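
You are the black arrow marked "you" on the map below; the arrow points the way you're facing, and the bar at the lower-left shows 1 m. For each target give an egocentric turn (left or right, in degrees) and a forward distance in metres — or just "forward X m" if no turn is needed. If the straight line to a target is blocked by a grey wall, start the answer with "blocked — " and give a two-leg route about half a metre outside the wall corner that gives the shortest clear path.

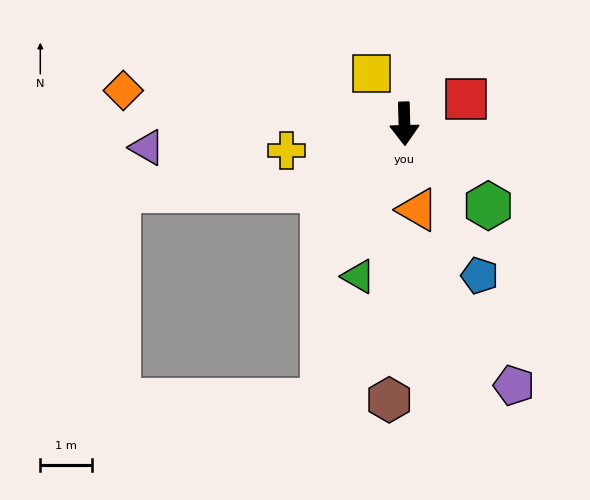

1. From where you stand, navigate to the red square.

turn left 110°, forward 1.3 m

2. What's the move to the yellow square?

turn right 148°, forward 1.2 m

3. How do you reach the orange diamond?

turn right 98°, forward 5.4 m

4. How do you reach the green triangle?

turn right 18°, forward 3.1 m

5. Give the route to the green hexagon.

turn left 44°, forward 2.3 m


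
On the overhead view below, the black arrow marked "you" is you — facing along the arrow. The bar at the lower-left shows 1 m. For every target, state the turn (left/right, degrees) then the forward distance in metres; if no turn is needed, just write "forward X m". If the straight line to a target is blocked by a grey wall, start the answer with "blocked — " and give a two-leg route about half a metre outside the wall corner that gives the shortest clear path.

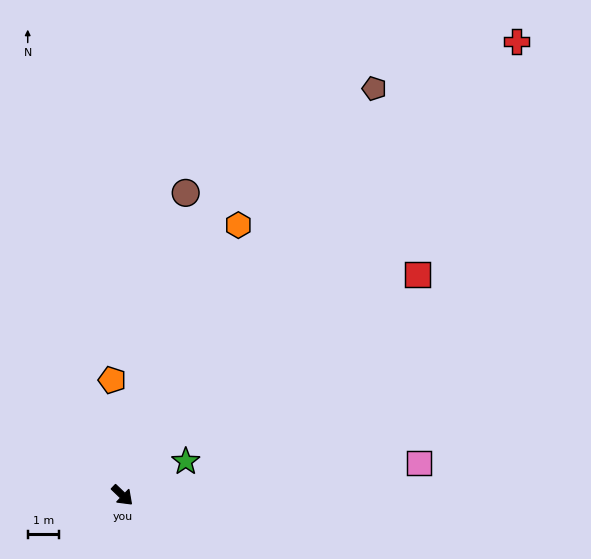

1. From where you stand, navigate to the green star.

turn left 72°, forward 2.3 m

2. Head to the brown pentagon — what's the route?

turn left 102°, forward 15.2 m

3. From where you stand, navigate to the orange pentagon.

turn left 139°, forward 3.7 m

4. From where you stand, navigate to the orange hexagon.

turn left 110°, forward 9.3 m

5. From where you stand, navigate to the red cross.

turn left 93°, forward 19.1 m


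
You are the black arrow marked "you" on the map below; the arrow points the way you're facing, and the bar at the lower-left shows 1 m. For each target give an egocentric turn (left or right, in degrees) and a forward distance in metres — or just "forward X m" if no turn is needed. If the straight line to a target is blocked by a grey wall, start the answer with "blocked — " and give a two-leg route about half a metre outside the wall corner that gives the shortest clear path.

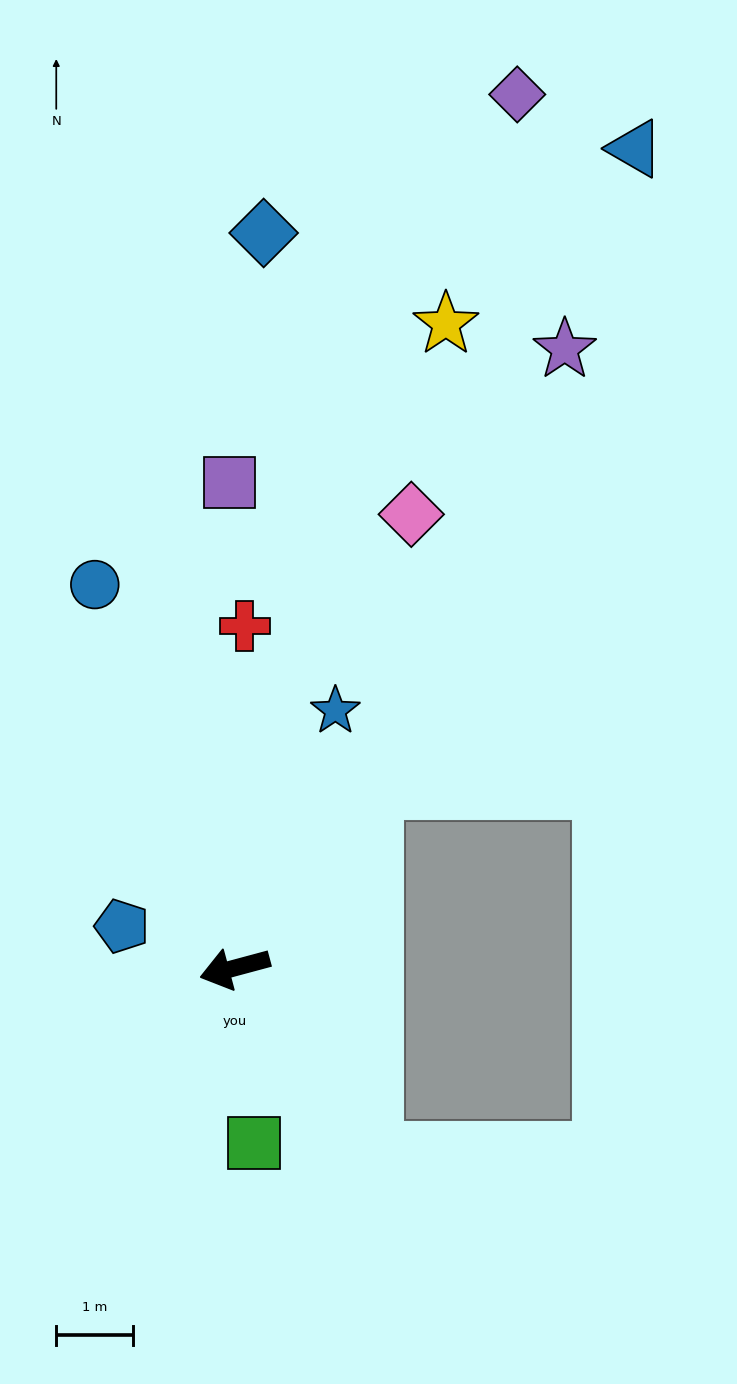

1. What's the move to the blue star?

turn right 126°, forward 3.6 m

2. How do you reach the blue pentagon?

turn right 35°, forward 1.6 m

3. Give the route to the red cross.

turn right 107°, forward 4.5 m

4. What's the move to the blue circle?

turn right 85°, forward 5.4 m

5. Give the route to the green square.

turn left 81°, forward 2.3 m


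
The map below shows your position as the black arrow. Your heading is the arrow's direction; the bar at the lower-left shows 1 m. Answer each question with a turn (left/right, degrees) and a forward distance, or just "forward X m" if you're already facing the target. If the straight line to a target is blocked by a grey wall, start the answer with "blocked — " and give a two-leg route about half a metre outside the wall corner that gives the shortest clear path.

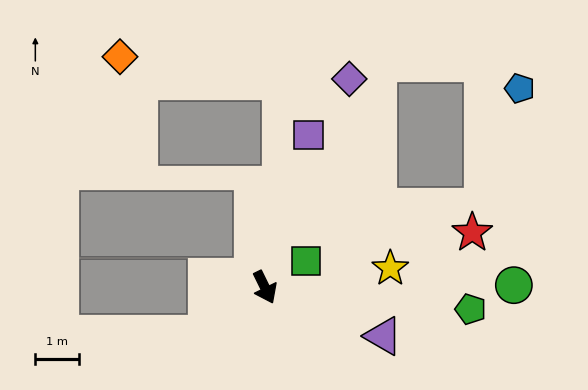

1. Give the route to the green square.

turn left 97°, forward 1.1 m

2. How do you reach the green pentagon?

turn left 58°, forward 4.7 m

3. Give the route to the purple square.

turn left 138°, forward 3.6 m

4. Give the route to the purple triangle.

turn left 42°, forward 2.9 m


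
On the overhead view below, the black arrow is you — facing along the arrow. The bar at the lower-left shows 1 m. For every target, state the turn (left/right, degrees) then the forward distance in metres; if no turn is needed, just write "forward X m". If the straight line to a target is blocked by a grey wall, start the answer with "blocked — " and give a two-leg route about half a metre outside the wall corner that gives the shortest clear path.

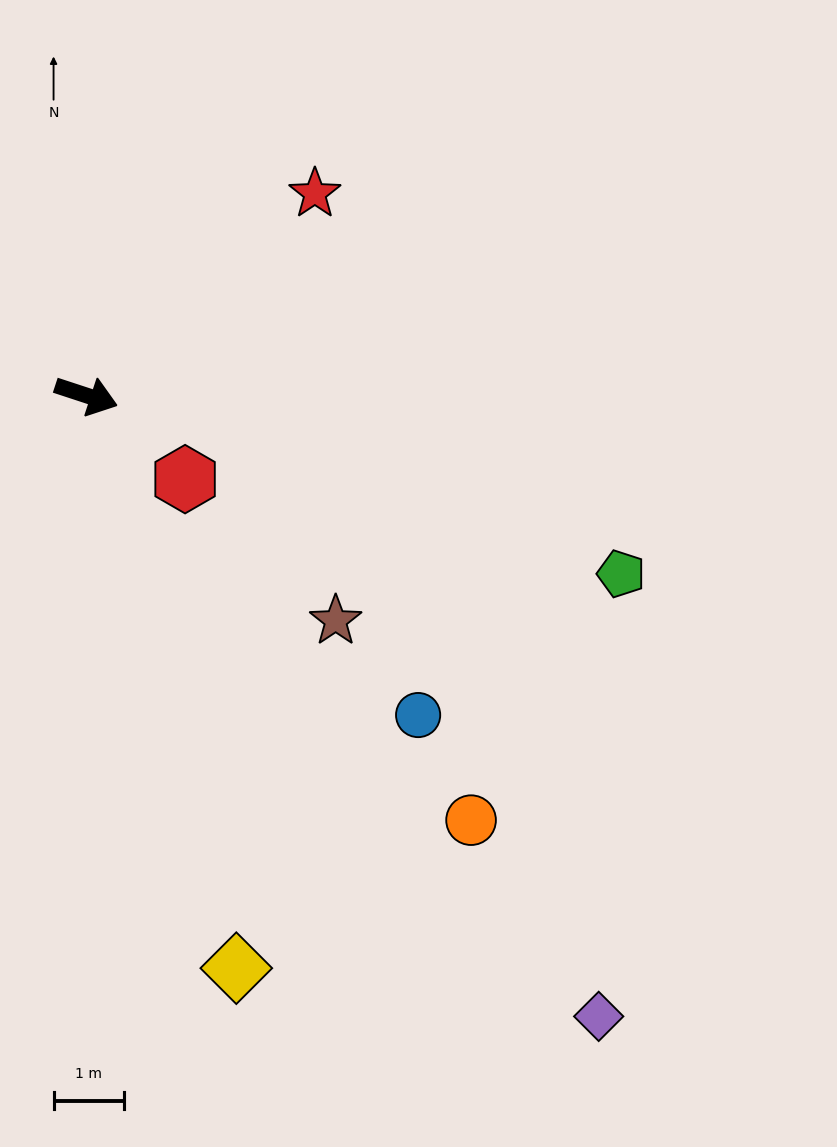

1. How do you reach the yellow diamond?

turn right 57°, forward 8.4 m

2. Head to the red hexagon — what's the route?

turn right 22°, forward 1.8 m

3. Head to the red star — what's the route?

turn left 60°, forward 4.3 m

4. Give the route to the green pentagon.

forward 8.0 m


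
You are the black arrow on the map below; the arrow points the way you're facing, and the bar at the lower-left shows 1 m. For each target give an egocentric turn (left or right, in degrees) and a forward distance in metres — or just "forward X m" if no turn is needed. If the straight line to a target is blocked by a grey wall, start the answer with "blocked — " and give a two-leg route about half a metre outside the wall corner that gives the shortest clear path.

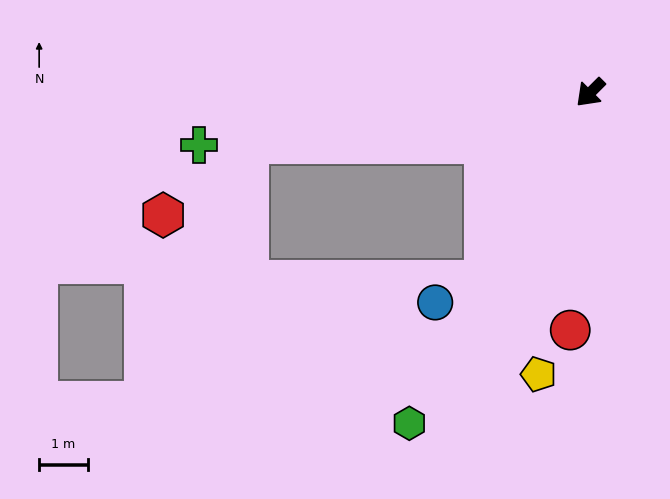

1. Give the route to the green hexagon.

turn left 16°, forward 7.8 m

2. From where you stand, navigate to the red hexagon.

blocked — turn right 37°, forward 7.1 m, then turn left 32°, forward 2.3 m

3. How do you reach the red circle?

turn left 40°, forward 4.9 m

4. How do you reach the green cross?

turn right 37°, forward 8.1 m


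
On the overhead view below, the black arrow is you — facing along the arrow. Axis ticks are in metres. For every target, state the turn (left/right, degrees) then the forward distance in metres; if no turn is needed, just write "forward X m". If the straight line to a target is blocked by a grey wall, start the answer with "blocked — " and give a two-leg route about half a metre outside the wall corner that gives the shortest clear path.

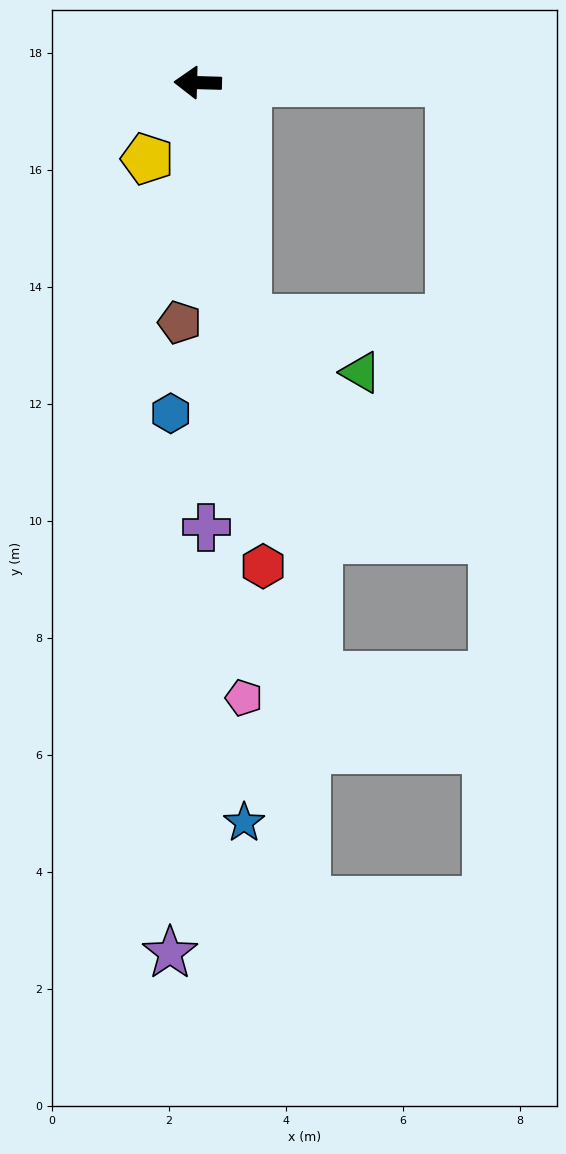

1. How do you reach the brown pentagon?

turn left 87°, forward 4.1 m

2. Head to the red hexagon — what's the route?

turn left 99°, forward 8.3 m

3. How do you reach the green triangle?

blocked — turn left 103°, forward 4.1 m, then turn left 54°, forward 2.1 m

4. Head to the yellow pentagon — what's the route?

turn left 58°, forward 1.6 m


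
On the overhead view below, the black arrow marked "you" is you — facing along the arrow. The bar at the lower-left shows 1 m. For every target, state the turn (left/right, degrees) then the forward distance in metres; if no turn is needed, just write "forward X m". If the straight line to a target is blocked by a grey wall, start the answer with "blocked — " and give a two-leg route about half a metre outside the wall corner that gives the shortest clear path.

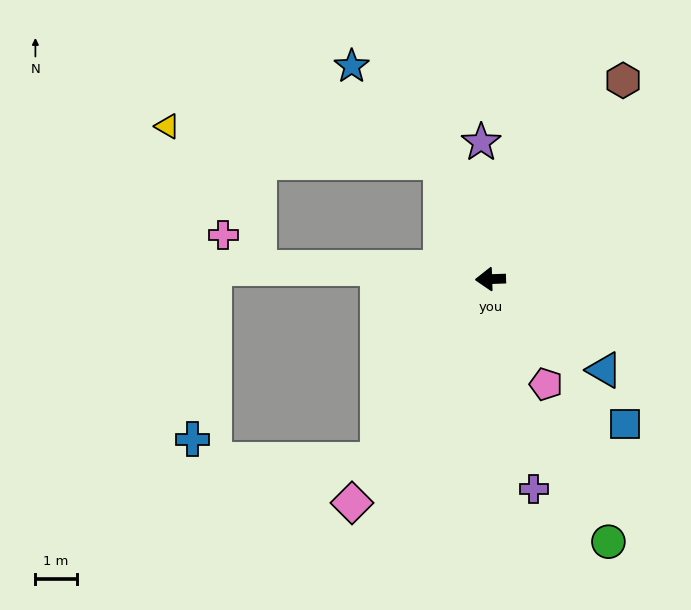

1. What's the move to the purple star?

turn right 88°, forward 3.3 m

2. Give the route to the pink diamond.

turn left 56°, forward 6.3 m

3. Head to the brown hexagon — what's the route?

turn right 126°, forward 5.7 m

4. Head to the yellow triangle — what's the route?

blocked — turn right 69°, forward 3.1 m, then turn left 60°, forward 6.6 m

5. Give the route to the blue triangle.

turn left 139°, forward 3.5 m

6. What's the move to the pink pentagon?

turn left 116°, forward 2.9 m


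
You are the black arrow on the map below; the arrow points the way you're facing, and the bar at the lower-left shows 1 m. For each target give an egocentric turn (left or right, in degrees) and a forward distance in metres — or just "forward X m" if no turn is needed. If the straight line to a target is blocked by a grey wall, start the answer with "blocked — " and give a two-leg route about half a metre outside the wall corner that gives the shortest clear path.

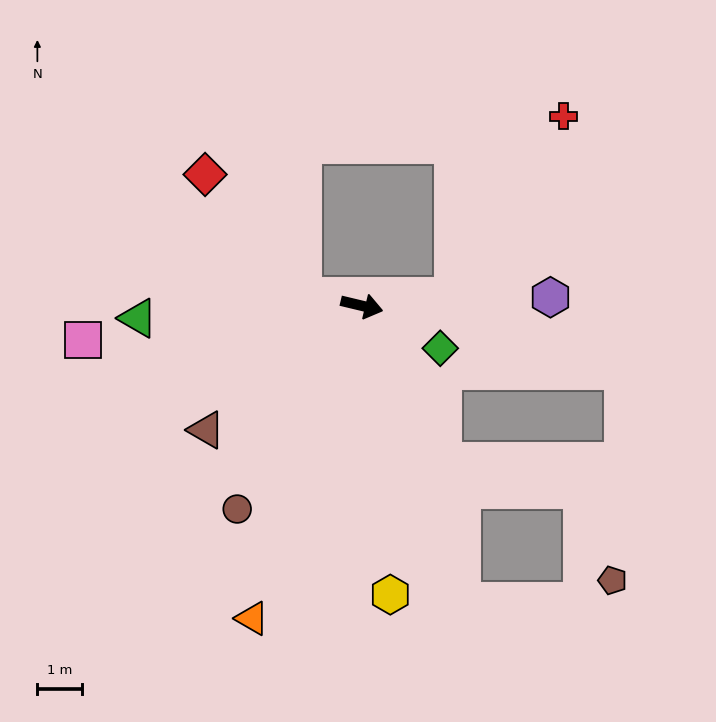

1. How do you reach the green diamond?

turn right 15°, forward 2.0 m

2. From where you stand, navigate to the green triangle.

turn right 163°, forward 5.0 m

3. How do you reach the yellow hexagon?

turn right 71°, forward 6.5 m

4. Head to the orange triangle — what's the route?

turn right 96°, forward 7.4 m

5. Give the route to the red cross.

blocked — turn left 20°, forward 2.1 m, then turn left 52°, forward 4.7 m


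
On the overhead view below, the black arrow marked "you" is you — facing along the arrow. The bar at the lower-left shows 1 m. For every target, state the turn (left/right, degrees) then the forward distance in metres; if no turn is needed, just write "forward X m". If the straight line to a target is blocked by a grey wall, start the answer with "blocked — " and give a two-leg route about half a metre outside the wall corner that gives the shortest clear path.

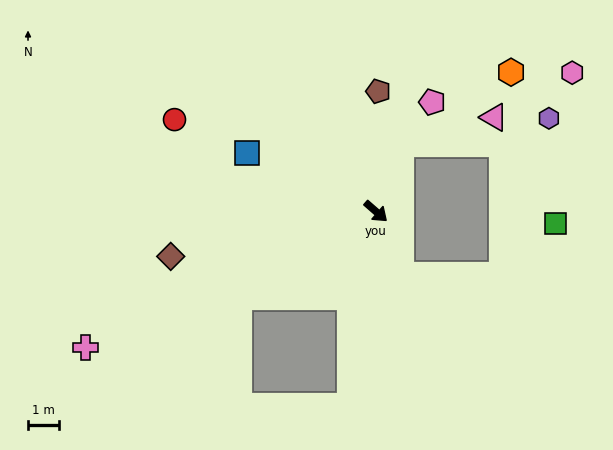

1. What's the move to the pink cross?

turn right 114°, forward 10.4 m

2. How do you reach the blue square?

turn right 163°, forward 4.6 m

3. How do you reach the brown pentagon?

turn left 130°, forward 3.9 m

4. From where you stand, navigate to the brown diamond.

turn right 127°, forward 6.8 m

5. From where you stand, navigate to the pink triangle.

blocked — turn left 111°, forward 2.3 m, then turn right 54°, forward 3.1 m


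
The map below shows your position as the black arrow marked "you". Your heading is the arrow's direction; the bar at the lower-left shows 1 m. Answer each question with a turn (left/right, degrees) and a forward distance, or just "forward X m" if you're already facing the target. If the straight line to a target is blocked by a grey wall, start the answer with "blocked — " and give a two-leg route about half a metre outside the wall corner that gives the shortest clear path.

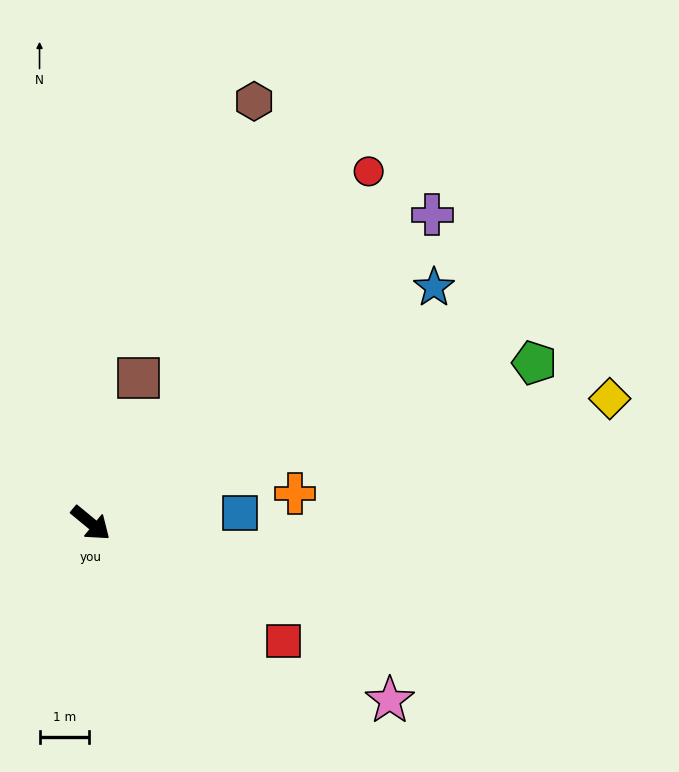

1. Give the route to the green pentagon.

turn left 59°, forward 9.5 m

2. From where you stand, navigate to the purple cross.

turn left 82°, forward 9.2 m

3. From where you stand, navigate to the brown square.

turn left 111°, forward 3.1 m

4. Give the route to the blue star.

turn left 74°, forward 8.4 m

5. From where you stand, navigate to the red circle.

turn left 91°, forward 9.0 m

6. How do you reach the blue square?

turn left 44°, forward 3.0 m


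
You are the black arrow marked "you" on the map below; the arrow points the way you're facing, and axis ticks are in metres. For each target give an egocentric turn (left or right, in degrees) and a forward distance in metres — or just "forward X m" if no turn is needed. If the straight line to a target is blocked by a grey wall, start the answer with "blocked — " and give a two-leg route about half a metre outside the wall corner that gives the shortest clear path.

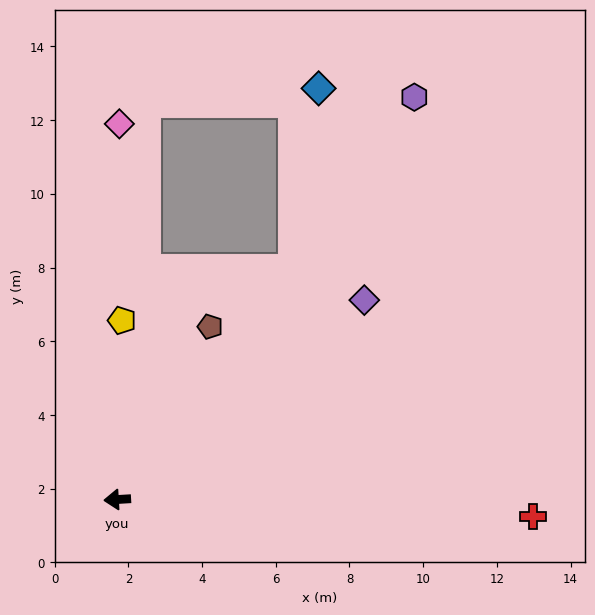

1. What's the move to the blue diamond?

blocked — turn right 131°, forward 7.9 m, then turn left 30°, forward 5.0 m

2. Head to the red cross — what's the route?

turn left 174°, forward 11.3 m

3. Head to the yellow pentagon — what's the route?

turn right 95°, forward 4.9 m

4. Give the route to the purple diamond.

turn right 145°, forward 8.6 m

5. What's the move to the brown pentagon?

turn right 122°, forward 5.3 m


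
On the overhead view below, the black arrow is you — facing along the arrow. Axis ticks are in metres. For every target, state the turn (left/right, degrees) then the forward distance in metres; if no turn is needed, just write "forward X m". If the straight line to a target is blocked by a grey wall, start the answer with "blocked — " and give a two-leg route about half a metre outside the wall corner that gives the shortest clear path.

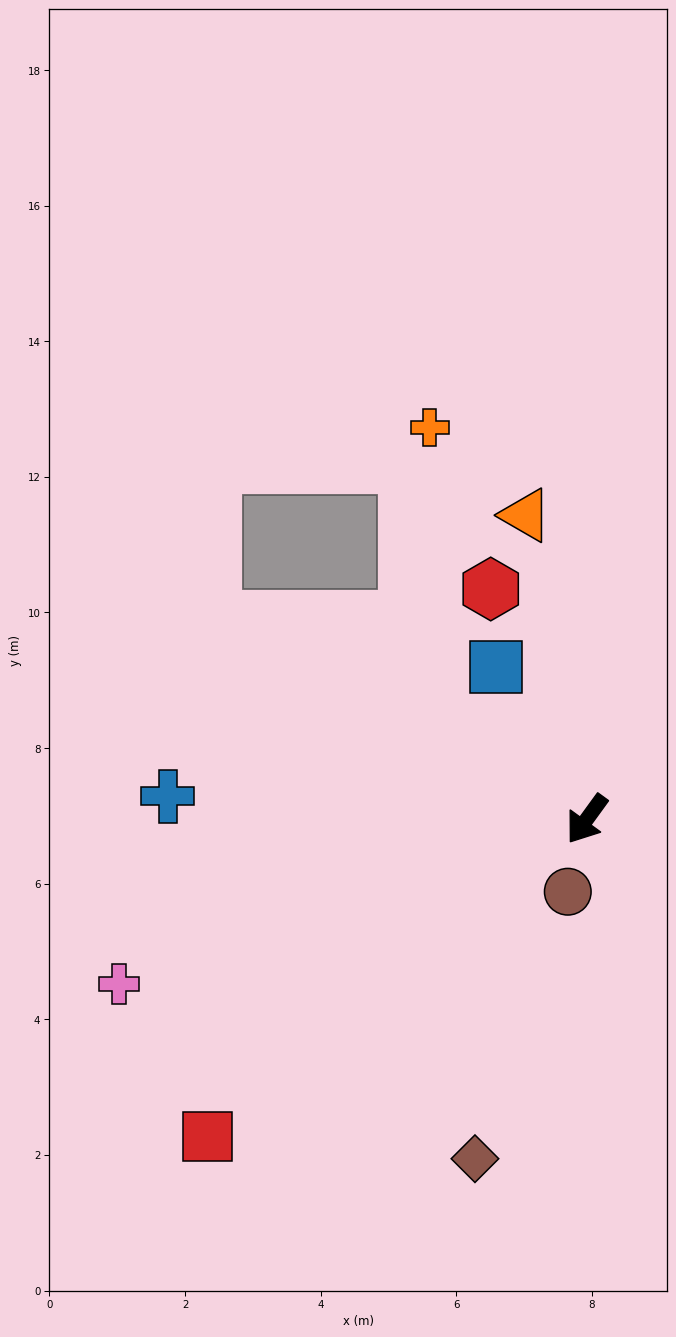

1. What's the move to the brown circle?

turn left 21°, forward 1.1 m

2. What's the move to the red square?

turn right 14°, forward 7.3 m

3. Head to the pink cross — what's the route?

turn right 35°, forward 7.3 m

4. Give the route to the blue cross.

turn right 57°, forward 6.2 m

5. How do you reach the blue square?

turn right 113°, forward 2.6 m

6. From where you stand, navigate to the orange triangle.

turn right 133°, forward 4.6 m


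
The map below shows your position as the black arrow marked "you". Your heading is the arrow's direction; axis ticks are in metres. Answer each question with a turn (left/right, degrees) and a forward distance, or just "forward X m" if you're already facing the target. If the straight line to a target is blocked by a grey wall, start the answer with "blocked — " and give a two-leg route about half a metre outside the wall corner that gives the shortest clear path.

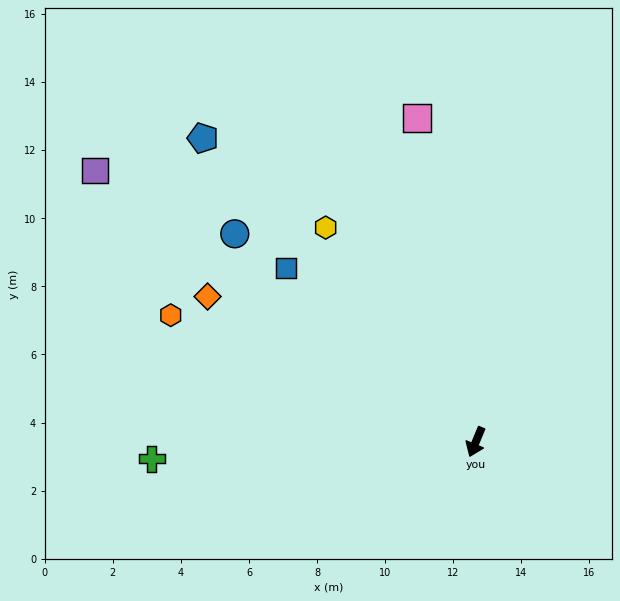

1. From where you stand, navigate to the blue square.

turn right 110°, forward 7.6 m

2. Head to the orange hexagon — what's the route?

turn right 90°, forward 9.7 m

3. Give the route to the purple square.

turn right 103°, forward 13.7 m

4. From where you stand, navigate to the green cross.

turn right 65°, forward 9.5 m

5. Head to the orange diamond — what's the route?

turn right 96°, forward 9.0 m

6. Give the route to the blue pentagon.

turn right 116°, forward 12.0 m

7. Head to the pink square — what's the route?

turn right 147°, forward 9.7 m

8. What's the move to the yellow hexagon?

turn right 122°, forward 7.7 m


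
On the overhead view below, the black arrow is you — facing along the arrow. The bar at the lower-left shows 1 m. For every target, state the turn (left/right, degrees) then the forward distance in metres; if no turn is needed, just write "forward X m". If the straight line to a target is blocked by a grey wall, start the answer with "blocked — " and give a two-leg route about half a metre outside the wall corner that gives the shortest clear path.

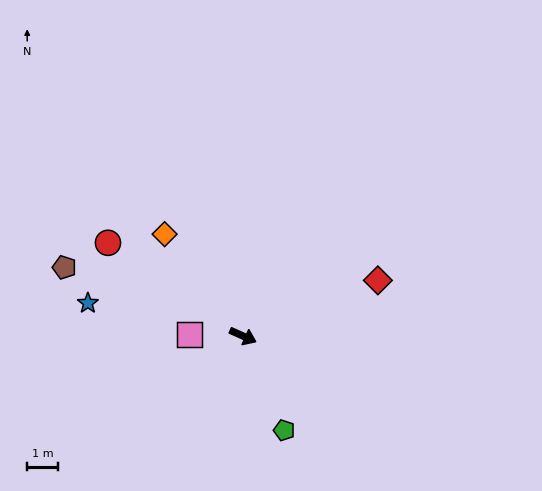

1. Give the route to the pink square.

turn right 157°, forward 1.8 m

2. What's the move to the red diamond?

turn left 47°, forward 4.8 m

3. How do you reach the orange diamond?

turn left 152°, forward 4.2 m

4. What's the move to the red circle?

turn left 170°, forward 5.4 m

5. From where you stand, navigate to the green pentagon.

turn right 42°, forward 3.4 m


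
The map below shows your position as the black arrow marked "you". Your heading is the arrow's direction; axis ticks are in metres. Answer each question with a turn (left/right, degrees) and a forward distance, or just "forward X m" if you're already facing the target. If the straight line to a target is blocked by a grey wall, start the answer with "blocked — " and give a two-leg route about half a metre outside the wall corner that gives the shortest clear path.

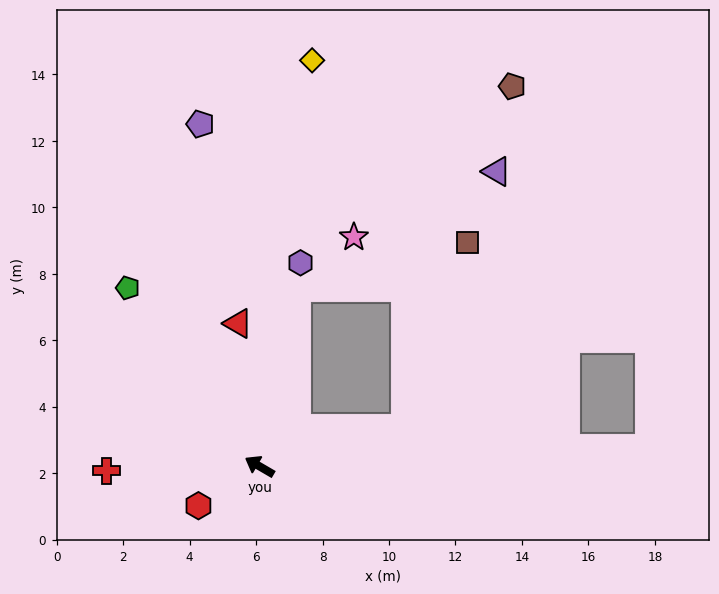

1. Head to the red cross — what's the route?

turn left 32°, forward 4.6 m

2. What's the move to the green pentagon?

turn right 23°, forward 6.7 m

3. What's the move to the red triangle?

turn right 51°, forward 4.3 m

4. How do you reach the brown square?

blocked — turn right 135°, forward 4.5 m, then turn left 56°, forward 5.9 m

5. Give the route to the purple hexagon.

turn right 71°, forward 6.2 m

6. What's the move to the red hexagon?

turn left 63°, forward 2.2 m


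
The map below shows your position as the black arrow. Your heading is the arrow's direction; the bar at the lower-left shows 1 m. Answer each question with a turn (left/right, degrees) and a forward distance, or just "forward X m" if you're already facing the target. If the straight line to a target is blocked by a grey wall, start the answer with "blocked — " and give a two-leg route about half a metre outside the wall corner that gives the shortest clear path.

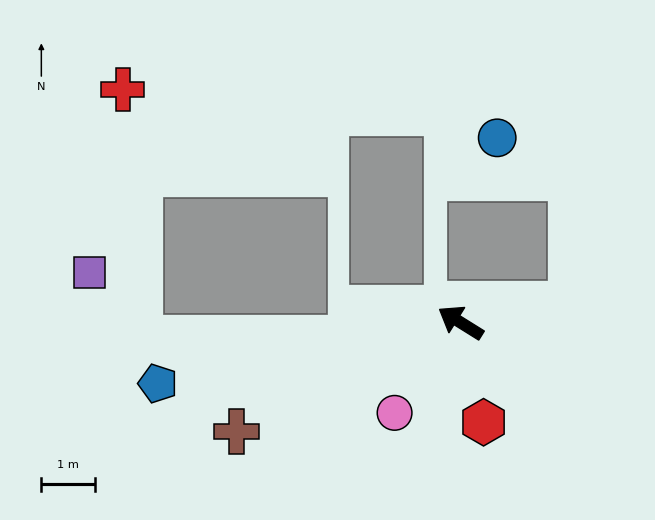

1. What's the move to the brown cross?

turn left 58°, forward 4.6 m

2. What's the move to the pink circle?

turn left 86°, forward 2.1 m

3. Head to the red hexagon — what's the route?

turn left 135°, forward 1.9 m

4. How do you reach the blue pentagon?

turn left 43°, forward 5.7 m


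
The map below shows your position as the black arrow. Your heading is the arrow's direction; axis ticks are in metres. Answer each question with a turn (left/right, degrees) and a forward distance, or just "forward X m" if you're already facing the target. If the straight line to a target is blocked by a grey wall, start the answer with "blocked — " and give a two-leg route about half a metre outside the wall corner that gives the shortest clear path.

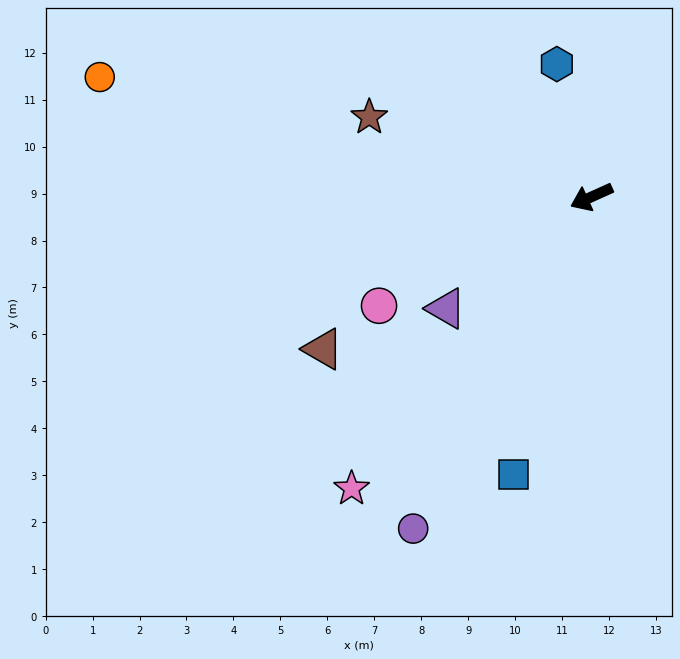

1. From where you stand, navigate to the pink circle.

turn left 3°, forward 5.1 m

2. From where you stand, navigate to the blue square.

turn left 50°, forward 6.1 m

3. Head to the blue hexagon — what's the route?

turn right 100°, forward 2.9 m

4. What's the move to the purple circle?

turn left 37°, forward 8.0 m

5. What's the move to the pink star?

turn left 26°, forward 8.0 m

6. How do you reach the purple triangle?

turn left 13°, forward 3.9 m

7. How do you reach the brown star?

turn right 44°, forward 5.0 m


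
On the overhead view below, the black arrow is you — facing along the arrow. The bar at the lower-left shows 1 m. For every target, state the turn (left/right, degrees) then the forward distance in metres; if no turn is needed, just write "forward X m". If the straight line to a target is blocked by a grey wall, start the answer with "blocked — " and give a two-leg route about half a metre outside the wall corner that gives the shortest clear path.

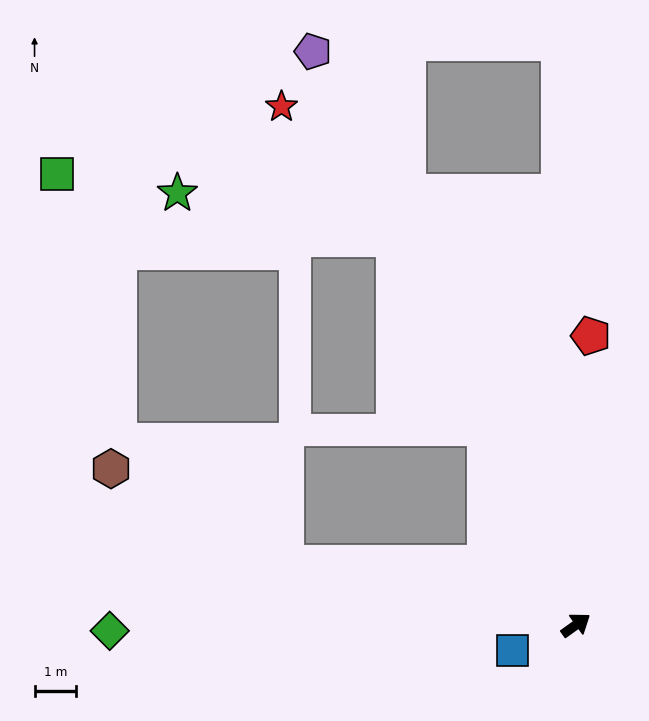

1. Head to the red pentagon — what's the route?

turn left 51°, forward 7.0 m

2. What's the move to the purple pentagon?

turn left 79°, forward 15.2 m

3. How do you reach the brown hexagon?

blocked — turn left 132°, forward 7.2 m, then turn right 16°, forward 4.8 m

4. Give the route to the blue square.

turn left 167°, forward 1.6 m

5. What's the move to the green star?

blocked — turn left 80°, forward 10.3 m, then turn left 52°, forward 5.3 m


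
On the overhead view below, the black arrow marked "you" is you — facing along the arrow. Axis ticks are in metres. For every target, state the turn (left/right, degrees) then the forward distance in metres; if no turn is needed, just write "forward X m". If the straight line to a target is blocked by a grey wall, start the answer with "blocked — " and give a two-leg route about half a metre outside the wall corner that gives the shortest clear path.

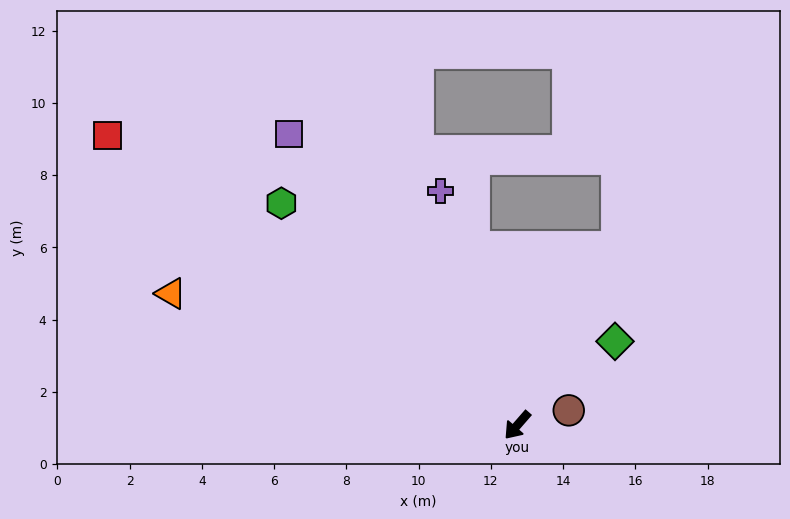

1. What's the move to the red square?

turn right 84°, forward 13.9 m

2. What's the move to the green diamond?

turn left 172°, forward 3.6 m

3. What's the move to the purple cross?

turn right 121°, forward 6.8 m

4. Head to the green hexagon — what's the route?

turn right 92°, forward 9.0 m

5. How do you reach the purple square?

turn right 101°, forward 10.2 m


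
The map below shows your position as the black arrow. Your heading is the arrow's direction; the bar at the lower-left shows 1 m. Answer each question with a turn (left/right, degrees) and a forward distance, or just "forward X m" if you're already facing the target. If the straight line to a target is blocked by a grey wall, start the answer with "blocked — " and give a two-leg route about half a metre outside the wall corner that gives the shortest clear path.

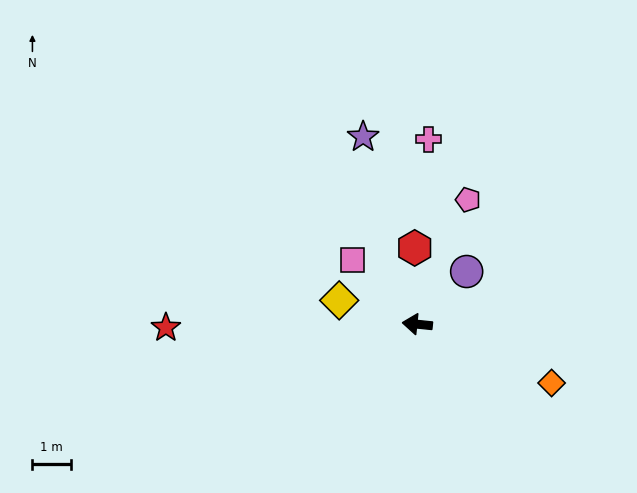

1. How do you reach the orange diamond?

turn left 162°, forward 3.8 m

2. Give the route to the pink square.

turn right 39°, forward 2.4 m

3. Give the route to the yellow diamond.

turn right 11°, forward 2.1 m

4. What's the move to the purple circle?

turn right 127°, forward 1.9 m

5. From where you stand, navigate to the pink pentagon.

turn right 106°, forward 3.5 m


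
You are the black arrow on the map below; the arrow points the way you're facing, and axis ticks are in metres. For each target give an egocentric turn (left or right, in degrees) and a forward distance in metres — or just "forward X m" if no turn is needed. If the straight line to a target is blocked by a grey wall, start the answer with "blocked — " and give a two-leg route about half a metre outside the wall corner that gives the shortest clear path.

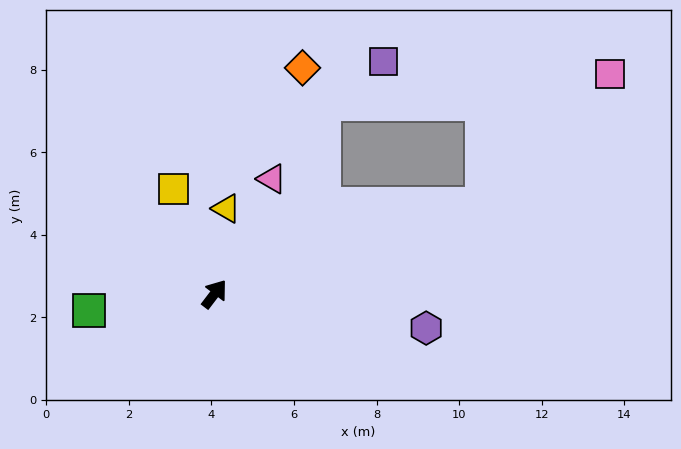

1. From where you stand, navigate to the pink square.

blocked — turn right 34°, forward 6.8 m, then turn left 27°, forward 4.4 m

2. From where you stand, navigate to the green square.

turn left 135°, forward 3.1 m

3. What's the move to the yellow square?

turn left 59°, forward 2.7 m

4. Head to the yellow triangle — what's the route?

turn left 30°, forward 2.1 m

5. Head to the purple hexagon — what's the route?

turn right 62°, forward 5.2 m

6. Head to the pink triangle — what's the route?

turn left 11°, forward 3.1 m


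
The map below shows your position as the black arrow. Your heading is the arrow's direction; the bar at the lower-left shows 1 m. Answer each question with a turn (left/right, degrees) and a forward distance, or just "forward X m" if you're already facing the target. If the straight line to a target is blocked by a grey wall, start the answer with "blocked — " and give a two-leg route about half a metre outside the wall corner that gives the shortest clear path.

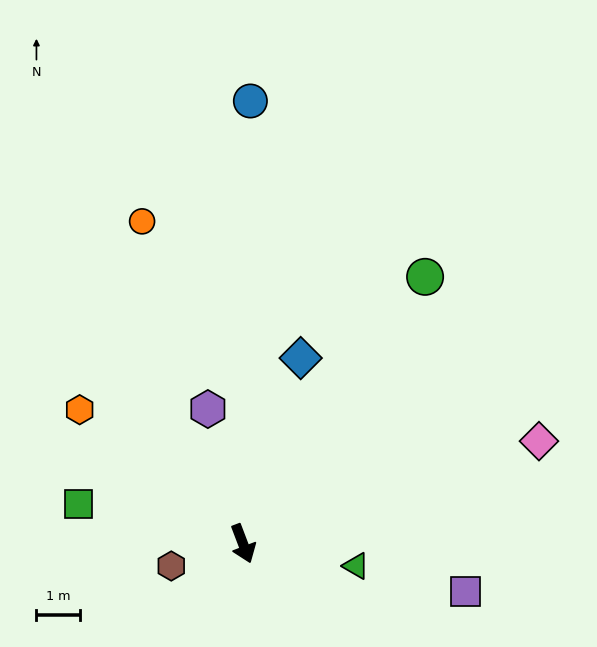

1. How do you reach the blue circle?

turn left 158°, forward 10.1 m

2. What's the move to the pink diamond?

turn left 88°, forward 7.2 m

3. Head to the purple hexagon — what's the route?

turn left 174°, forward 3.2 m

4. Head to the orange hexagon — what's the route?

turn right 150°, forward 4.8 m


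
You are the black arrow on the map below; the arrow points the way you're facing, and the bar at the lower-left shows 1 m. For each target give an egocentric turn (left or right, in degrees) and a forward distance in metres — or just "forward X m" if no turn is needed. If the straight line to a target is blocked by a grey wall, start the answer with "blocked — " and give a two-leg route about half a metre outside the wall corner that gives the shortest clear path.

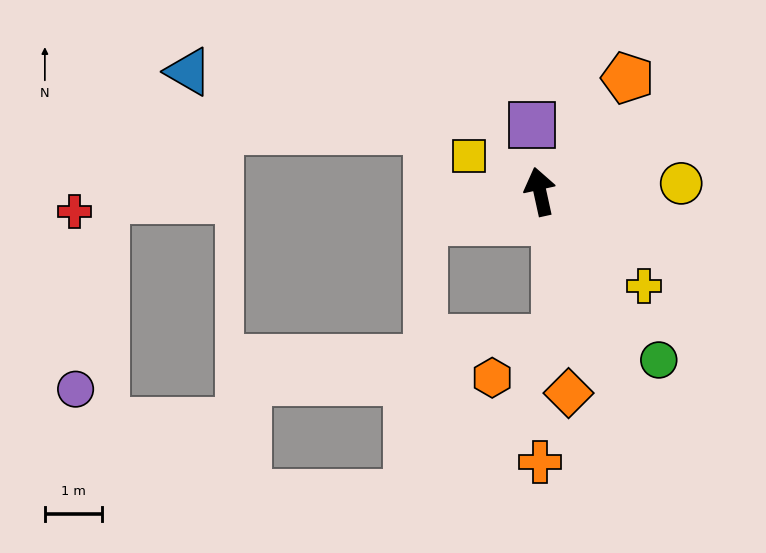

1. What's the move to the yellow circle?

turn right 99°, forward 2.5 m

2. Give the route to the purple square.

turn right 6°, forward 1.2 m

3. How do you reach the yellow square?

turn left 51°, forward 1.4 m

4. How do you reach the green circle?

turn right 157°, forward 3.6 m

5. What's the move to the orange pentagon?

turn right 50°, forward 2.5 m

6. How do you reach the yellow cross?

turn right 145°, forward 2.4 m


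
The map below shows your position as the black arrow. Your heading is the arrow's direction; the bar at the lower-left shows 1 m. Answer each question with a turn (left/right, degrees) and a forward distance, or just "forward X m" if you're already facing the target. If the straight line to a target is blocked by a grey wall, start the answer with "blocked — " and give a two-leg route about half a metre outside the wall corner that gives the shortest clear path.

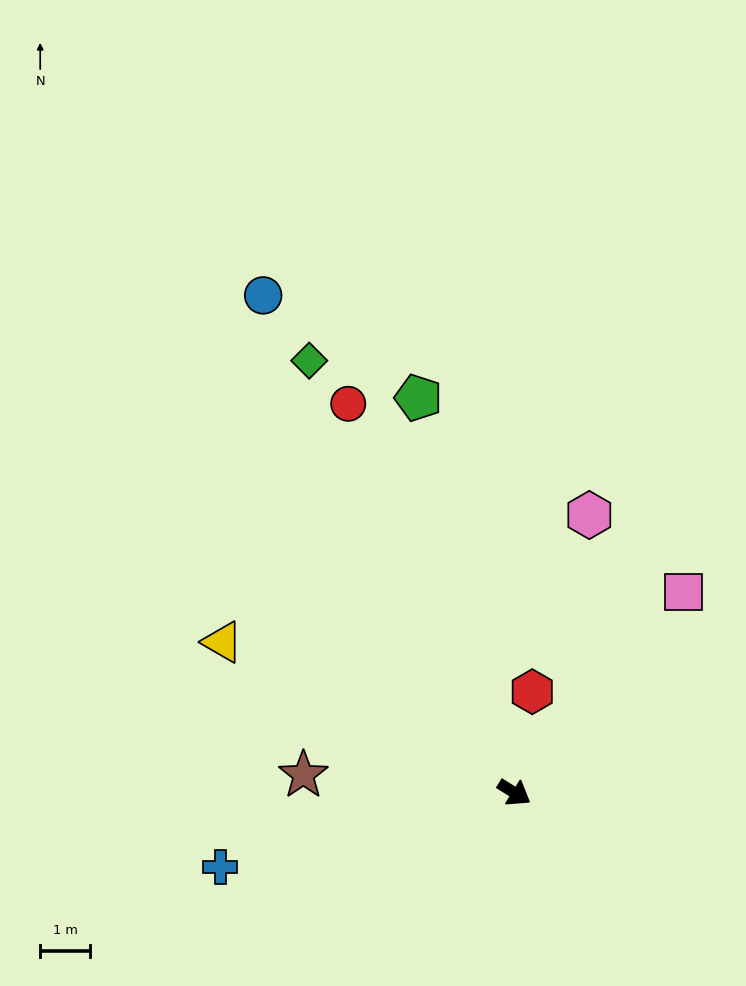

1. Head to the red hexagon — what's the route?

turn left 112°, forward 2.1 m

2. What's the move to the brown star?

turn right 153°, forward 4.2 m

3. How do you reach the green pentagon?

turn left 136°, forward 8.1 m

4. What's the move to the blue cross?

turn right 134°, forward 6.1 m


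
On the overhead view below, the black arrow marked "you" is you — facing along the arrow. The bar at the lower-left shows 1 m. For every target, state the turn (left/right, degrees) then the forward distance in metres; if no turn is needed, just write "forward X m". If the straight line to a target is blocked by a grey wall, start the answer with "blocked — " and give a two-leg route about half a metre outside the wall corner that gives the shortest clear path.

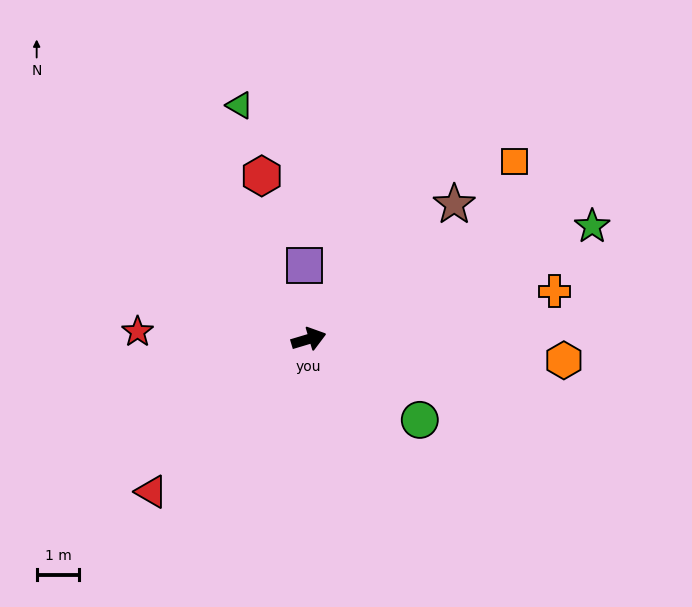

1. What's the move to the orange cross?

turn right 6°, forward 5.9 m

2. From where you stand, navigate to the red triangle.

turn right 153°, forward 5.1 m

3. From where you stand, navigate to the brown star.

turn left 26°, forward 4.6 m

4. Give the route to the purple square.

turn left 76°, forward 1.7 m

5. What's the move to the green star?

turn left 5°, forward 7.2 m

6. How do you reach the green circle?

turn right 53°, forward 3.2 m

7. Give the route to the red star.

turn left 161°, forward 4.0 m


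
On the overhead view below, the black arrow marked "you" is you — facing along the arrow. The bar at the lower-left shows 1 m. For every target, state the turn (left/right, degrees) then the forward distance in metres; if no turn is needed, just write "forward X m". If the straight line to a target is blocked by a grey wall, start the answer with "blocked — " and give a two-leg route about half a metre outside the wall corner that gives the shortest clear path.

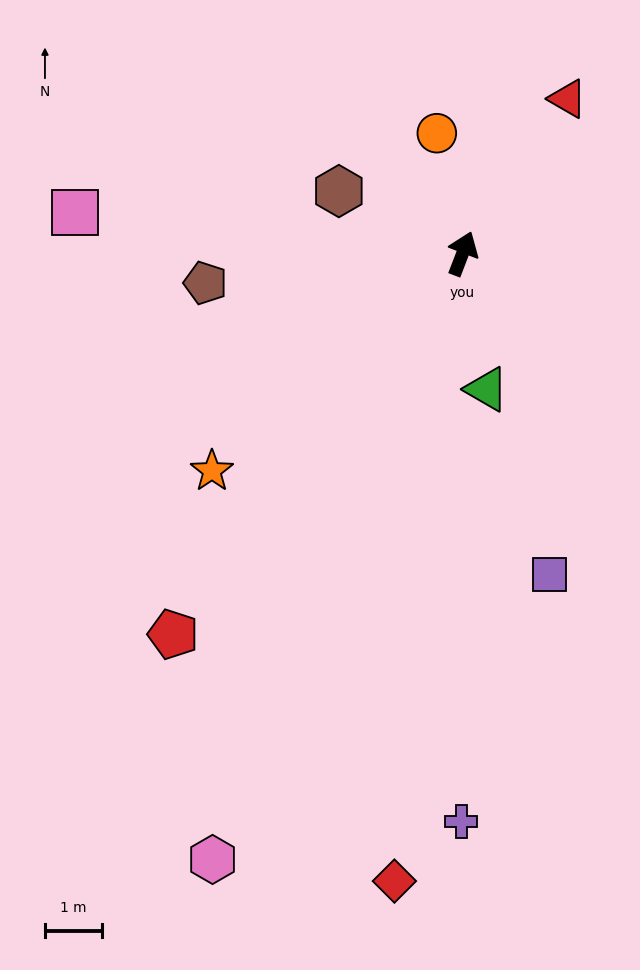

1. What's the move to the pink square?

turn left 105°, forward 6.9 m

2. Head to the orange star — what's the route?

turn left 152°, forward 5.9 m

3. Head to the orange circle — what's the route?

turn left 33°, forward 2.2 m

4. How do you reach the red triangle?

turn right 13°, forward 3.3 m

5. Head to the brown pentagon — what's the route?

turn left 118°, forward 4.6 m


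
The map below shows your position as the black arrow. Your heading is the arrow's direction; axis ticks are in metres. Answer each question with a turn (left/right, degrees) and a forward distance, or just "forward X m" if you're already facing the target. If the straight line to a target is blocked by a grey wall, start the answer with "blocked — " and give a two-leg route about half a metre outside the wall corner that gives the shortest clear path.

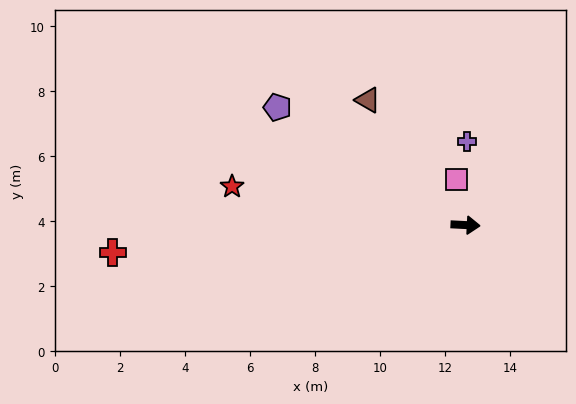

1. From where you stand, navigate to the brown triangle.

turn left 131°, forward 4.9 m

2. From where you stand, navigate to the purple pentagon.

turn left 151°, forward 6.8 m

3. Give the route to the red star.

turn left 174°, forward 7.3 m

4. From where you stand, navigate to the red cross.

turn right 173°, forward 10.9 m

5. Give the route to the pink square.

turn left 104°, forward 1.4 m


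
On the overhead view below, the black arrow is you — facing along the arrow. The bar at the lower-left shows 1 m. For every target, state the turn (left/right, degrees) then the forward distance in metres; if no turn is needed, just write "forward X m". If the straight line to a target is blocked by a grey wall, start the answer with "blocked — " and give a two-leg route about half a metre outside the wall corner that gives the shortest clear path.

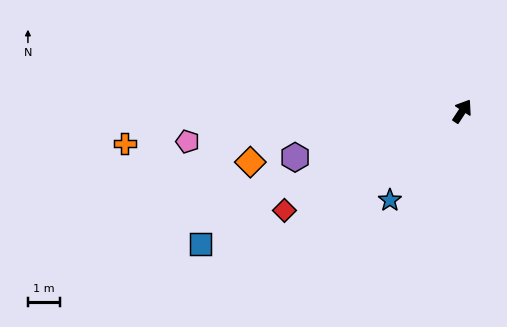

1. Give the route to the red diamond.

turn left 152°, forward 6.4 m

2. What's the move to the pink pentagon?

turn left 130°, forward 8.7 m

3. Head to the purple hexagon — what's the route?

turn left 139°, forward 5.5 m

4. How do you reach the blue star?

turn left 174°, forward 3.6 m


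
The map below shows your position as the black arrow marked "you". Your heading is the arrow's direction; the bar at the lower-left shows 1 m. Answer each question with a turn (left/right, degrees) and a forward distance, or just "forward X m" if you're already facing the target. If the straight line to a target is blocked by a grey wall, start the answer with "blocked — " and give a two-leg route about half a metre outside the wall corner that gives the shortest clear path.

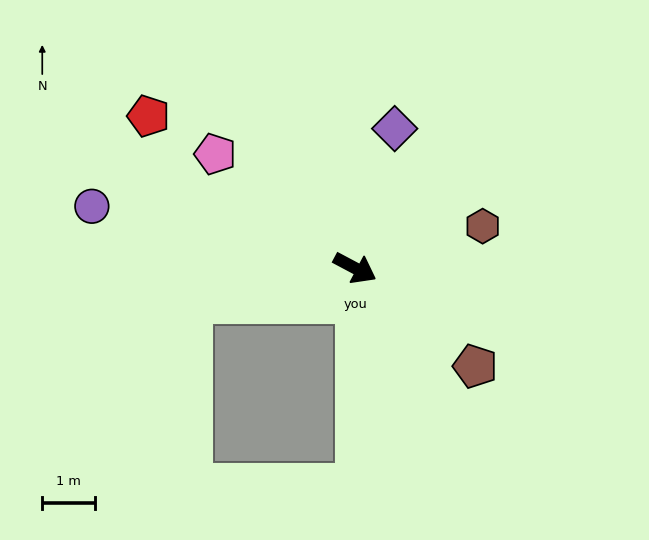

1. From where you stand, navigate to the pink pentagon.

turn left 169°, forward 3.4 m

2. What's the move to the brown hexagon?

turn left 46°, forward 2.5 m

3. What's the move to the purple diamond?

turn left 102°, forward 2.7 m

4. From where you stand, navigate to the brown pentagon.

turn right 11°, forward 2.9 m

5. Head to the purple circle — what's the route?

turn right 165°, forward 5.1 m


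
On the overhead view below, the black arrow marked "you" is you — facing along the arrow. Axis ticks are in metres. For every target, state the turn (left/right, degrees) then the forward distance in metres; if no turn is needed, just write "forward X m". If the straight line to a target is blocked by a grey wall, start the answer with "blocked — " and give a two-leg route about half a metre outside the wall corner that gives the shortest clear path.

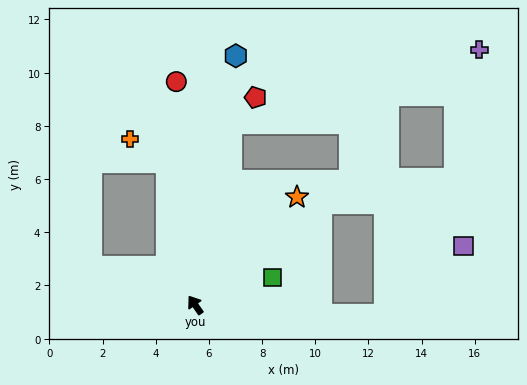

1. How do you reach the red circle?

turn right 30°, forward 8.4 m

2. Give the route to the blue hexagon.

turn right 44°, forward 9.5 m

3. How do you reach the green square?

turn right 105°, forward 3.1 m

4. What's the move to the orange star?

turn right 78°, forward 5.6 m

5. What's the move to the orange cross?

blocked — turn right 24°, forward 5.5 m, then turn left 46°, forward 1.6 m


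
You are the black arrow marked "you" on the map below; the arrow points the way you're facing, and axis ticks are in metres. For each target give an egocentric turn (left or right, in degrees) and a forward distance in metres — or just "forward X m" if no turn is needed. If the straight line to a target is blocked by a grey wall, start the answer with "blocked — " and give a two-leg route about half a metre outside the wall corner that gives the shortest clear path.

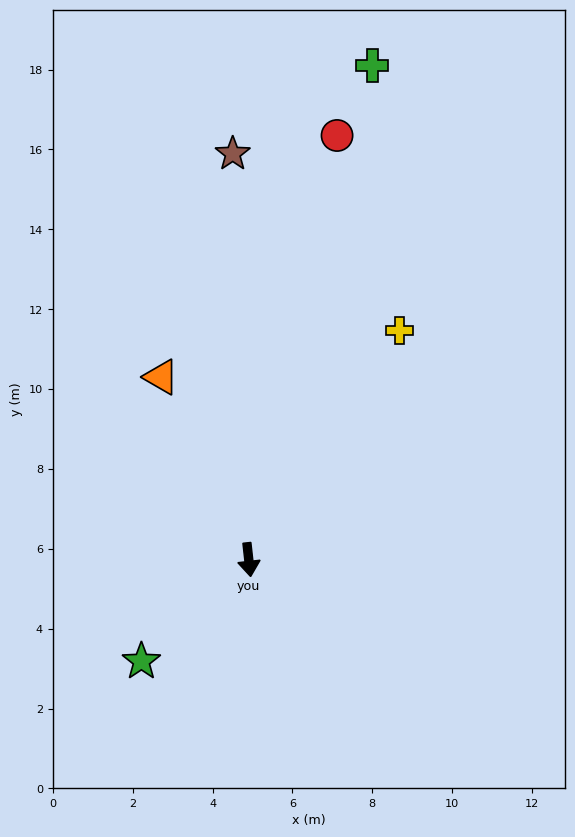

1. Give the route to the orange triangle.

turn right 161°, forward 5.1 m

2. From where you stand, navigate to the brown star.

turn left 176°, forward 10.2 m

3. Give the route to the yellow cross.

turn left 140°, forward 6.9 m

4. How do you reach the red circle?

turn left 162°, forward 10.8 m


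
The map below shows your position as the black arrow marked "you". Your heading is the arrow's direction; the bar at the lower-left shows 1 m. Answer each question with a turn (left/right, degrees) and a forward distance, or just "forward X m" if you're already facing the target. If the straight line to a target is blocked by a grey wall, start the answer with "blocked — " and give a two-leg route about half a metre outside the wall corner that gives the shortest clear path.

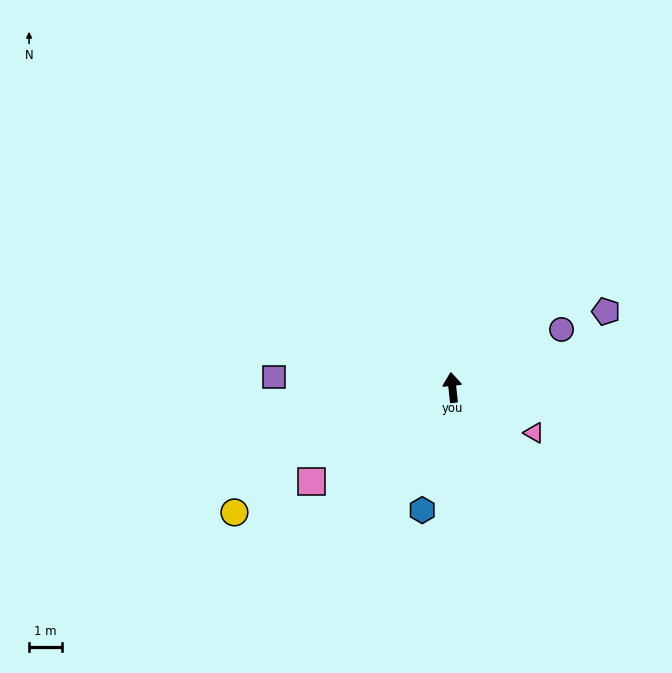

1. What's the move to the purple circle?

turn right 68°, forward 3.7 m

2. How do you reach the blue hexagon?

turn left 160°, forward 3.8 m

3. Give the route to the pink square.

turn left 118°, forward 5.1 m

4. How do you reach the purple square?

turn left 81°, forward 5.4 m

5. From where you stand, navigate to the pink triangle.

turn right 125°, forward 2.8 m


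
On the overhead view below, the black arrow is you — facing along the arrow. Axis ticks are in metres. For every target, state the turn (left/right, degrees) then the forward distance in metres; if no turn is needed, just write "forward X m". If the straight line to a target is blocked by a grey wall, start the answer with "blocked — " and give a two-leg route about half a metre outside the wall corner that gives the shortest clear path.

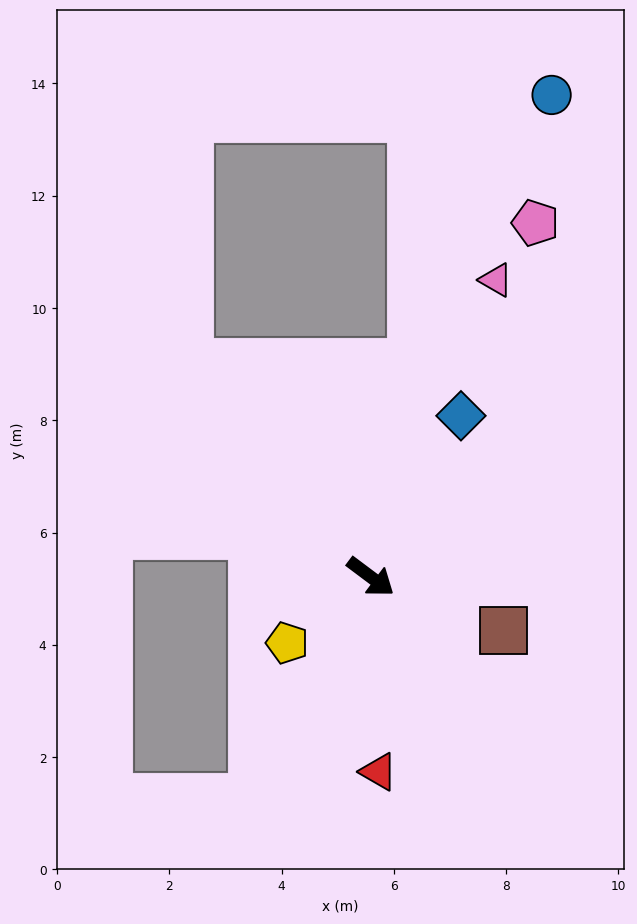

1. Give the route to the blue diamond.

turn left 98°, forward 3.3 m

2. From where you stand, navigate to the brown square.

turn left 15°, forward 2.6 m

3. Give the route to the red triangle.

turn right 51°, forward 3.5 m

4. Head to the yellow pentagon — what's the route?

turn right 105°, forward 1.9 m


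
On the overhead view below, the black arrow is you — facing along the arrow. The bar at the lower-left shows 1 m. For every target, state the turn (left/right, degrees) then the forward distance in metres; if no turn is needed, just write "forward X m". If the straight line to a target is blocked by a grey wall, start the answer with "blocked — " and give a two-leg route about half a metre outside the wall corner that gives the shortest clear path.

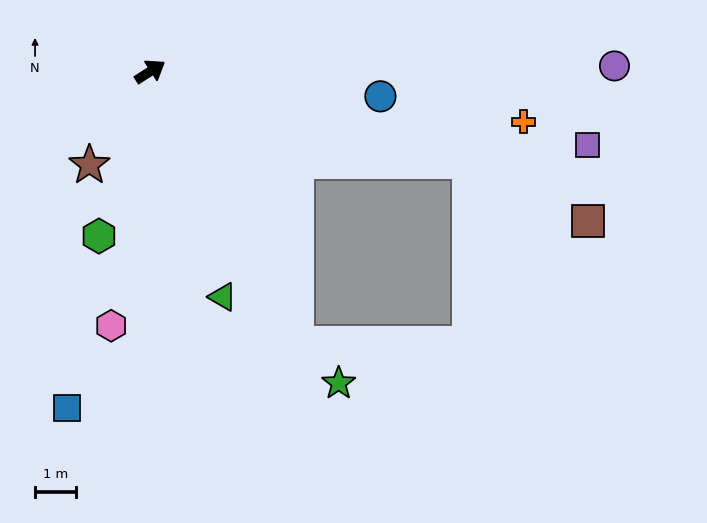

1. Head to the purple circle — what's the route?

turn right 32°, forward 11.3 m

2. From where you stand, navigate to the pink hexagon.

turn right 131°, forward 6.3 m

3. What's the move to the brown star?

turn right 156°, forward 2.7 m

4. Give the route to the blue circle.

turn right 39°, forward 5.6 m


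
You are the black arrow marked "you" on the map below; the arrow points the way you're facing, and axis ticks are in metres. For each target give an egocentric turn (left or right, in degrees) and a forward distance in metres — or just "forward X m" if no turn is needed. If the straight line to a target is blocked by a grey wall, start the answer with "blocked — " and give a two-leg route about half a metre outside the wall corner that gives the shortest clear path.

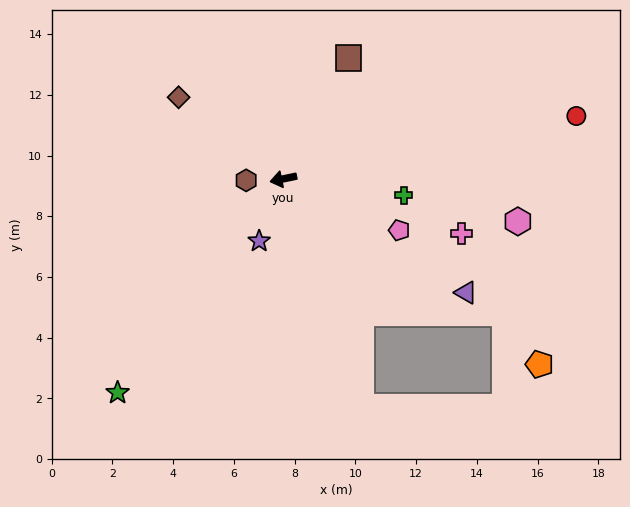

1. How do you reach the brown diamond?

turn right 50°, forward 4.4 m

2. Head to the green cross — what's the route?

turn left 160°, forward 4.0 m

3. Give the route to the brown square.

turn right 130°, forward 4.5 m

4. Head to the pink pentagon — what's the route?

turn left 144°, forward 4.2 m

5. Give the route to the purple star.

turn left 57°, forward 2.2 m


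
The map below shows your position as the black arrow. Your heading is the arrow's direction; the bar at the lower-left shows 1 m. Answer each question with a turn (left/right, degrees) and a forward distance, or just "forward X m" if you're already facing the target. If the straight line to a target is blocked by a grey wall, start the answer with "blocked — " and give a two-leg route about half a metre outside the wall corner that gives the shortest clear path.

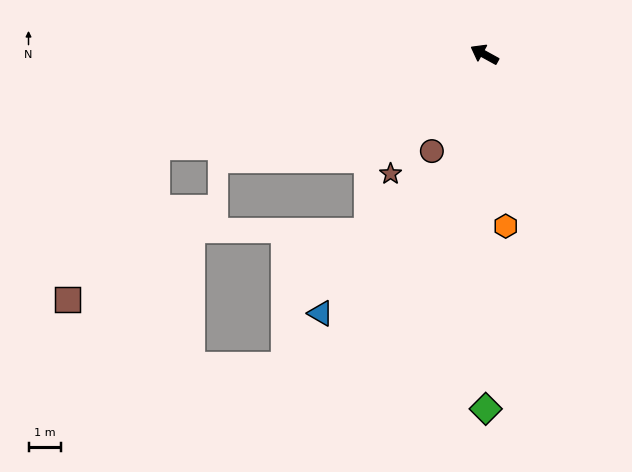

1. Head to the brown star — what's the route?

turn left 81°, forward 4.7 m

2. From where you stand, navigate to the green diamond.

turn left 119°, forward 10.9 m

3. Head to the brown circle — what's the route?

turn left 90°, forward 3.4 m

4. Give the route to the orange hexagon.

turn left 126°, forward 5.3 m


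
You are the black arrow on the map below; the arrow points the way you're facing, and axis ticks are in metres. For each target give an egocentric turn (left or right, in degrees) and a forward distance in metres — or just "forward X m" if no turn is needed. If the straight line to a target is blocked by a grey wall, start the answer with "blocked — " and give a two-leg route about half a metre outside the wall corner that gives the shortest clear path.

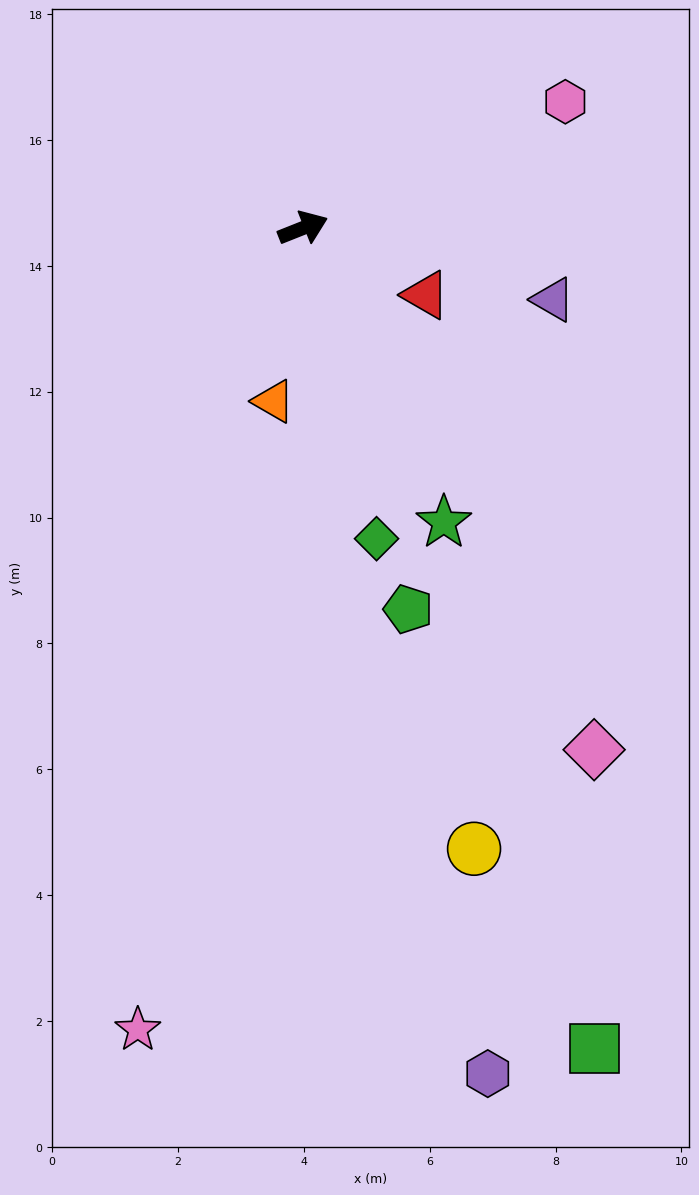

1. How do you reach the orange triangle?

turn right 121°, forward 2.8 m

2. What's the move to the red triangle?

turn right 50°, forward 2.2 m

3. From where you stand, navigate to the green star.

turn right 86°, forward 5.2 m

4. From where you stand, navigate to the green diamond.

turn right 98°, forward 5.1 m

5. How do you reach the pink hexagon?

turn left 4°, forward 4.6 m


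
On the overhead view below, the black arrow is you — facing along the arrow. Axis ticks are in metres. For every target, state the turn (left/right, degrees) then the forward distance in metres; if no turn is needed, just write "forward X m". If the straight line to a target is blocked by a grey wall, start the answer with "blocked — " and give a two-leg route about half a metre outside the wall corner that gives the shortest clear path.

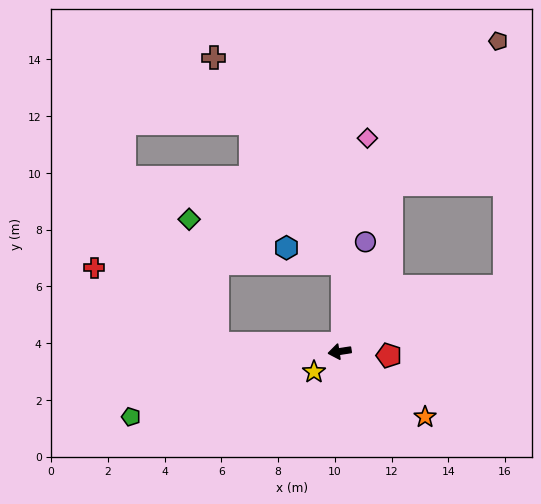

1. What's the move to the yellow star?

turn left 30°, forward 1.2 m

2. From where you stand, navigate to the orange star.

turn left 134°, forward 3.8 m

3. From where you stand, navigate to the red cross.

blocked — turn right 12°, forward 4.3 m, then turn right 29°, forward 5.1 m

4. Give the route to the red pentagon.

turn left 167°, forward 1.7 m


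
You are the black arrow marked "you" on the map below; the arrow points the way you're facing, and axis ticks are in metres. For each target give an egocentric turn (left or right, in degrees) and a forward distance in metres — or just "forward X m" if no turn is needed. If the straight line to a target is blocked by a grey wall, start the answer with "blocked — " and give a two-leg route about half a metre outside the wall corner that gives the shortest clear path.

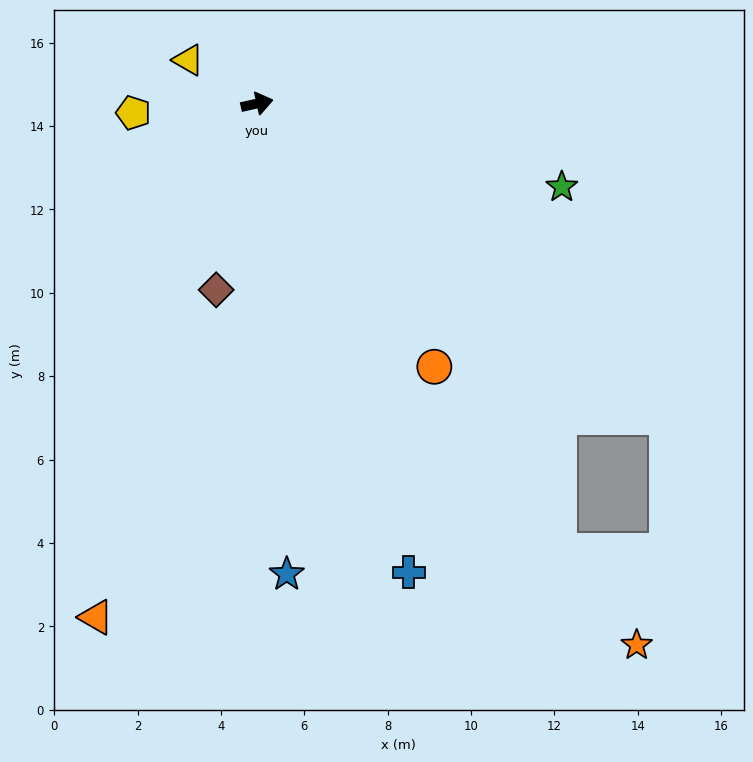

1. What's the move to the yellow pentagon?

turn left 172°, forward 3.0 m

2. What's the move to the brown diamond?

turn right 115°, forward 4.6 m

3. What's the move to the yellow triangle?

turn left 135°, forward 2.0 m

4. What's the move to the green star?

turn right 28°, forward 7.6 m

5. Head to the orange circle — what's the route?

turn right 69°, forward 7.6 m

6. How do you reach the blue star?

turn right 99°, forward 11.3 m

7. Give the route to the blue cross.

turn right 85°, forward 11.8 m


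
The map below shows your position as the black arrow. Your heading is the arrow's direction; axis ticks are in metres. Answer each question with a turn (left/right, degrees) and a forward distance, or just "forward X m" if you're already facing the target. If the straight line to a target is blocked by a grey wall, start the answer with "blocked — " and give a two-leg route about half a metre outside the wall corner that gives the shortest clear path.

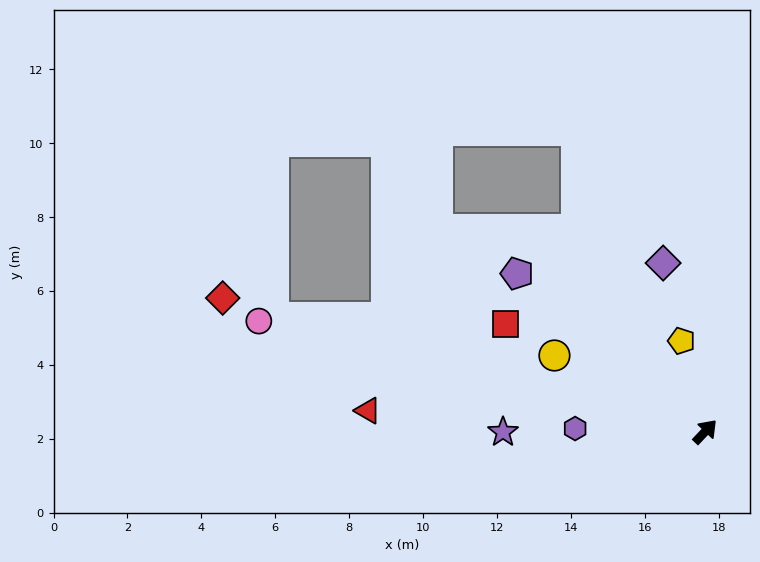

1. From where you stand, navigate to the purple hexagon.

turn left 132°, forward 3.5 m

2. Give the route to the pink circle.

turn left 120°, forward 12.4 m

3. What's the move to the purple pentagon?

turn left 93°, forward 6.6 m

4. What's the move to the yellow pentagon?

turn left 58°, forward 2.5 m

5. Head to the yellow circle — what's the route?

turn left 107°, forward 4.6 m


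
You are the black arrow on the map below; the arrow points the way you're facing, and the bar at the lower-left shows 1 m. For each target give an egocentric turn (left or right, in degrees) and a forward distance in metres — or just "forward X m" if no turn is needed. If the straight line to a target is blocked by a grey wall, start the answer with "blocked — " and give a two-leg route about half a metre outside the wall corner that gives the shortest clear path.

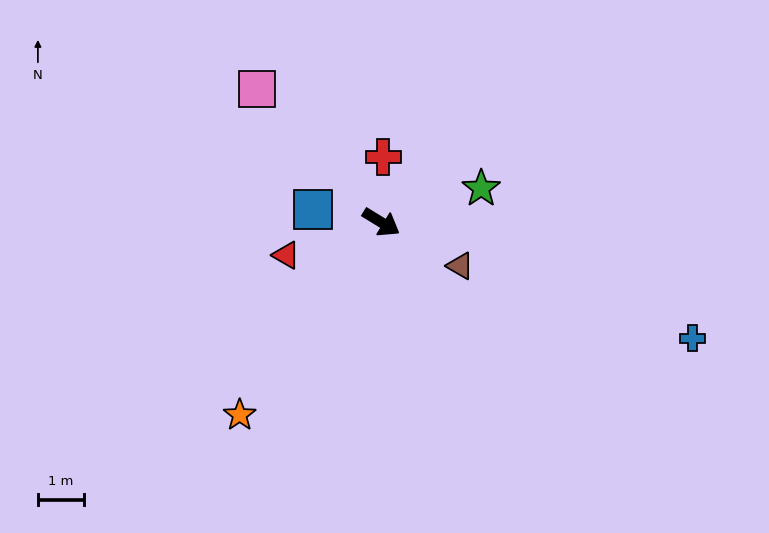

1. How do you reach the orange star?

turn right 95°, forward 5.2 m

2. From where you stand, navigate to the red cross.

turn left 120°, forward 1.4 m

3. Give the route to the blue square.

turn right 159°, forward 1.5 m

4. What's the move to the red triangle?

turn right 129°, forward 2.2 m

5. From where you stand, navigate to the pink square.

turn left 164°, forward 4.0 m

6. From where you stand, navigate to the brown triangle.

turn left 3°, forward 2.0 m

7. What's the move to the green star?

turn left 50°, forward 2.3 m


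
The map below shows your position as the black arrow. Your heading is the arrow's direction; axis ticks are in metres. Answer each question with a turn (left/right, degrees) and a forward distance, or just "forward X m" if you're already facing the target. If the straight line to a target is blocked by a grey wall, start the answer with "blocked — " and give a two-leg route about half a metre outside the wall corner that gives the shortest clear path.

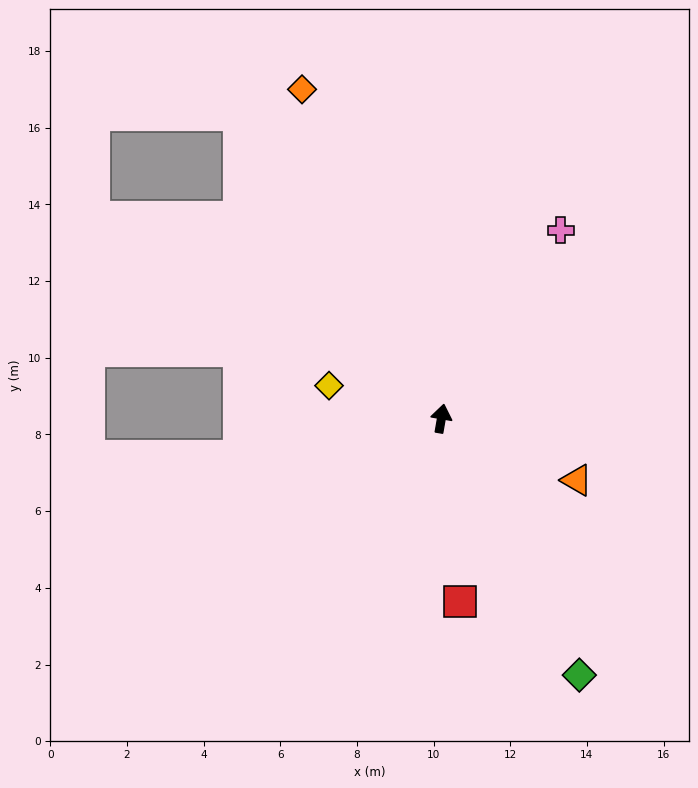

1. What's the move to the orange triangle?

turn right 105°, forward 3.9 m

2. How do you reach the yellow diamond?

turn left 84°, forward 3.1 m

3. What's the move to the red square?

turn right 164°, forward 4.8 m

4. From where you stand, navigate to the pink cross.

turn right 22°, forward 5.8 m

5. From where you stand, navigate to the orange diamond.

turn left 33°, forward 9.3 m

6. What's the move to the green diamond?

turn right 142°, forward 7.6 m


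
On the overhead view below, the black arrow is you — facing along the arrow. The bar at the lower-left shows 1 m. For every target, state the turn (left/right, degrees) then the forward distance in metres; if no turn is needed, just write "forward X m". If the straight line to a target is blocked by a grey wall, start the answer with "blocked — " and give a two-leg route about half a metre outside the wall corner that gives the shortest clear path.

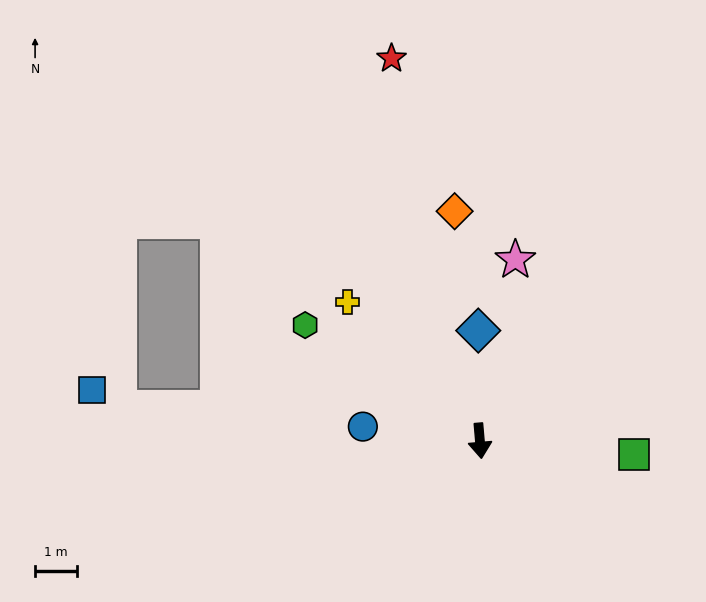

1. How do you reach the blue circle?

turn right 102°, forward 2.8 m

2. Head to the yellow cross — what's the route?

turn right 141°, forward 4.6 m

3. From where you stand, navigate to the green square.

turn left 80°, forward 3.7 m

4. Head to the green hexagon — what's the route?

turn right 128°, forward 5.0 m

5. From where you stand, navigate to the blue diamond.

turn left 176°, forward 2.6 m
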